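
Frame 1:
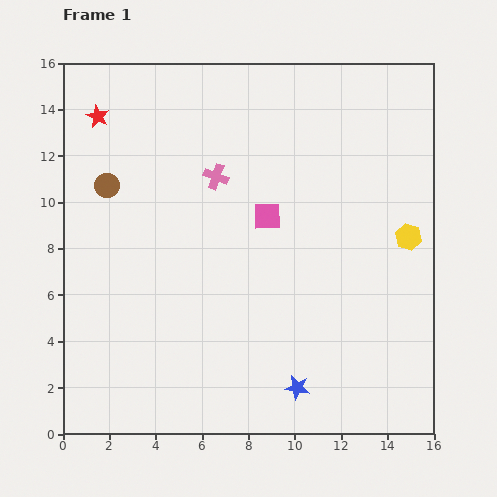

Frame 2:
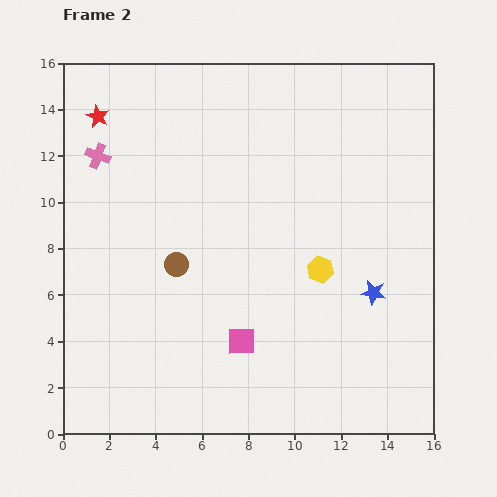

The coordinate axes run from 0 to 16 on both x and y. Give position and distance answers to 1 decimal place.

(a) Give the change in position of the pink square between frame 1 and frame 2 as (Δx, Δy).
(-1.1, -5.4)

The pink square was at (8.8, 9.4) in frame 1 and (7.7, 4.0) in frame 2.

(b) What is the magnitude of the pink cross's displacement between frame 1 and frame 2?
5.2

The pink cross moved from (6.6, 11.1) to (1.5, 12.0), a distance of √(5.1² + 0.9²) ≈ 5.2.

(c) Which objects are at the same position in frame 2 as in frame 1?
the red star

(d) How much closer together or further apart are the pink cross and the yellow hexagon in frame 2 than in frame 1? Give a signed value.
+2.1

Distance in frame 1: 8.7. Distance in frame 2: 10.8.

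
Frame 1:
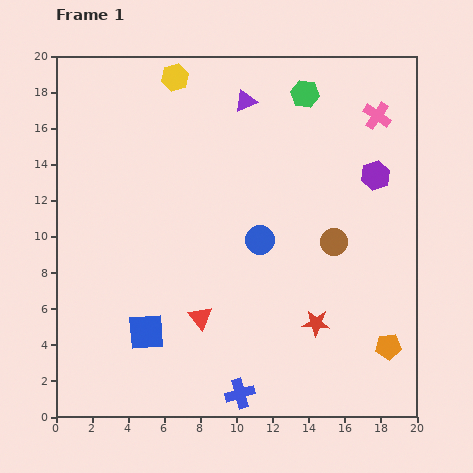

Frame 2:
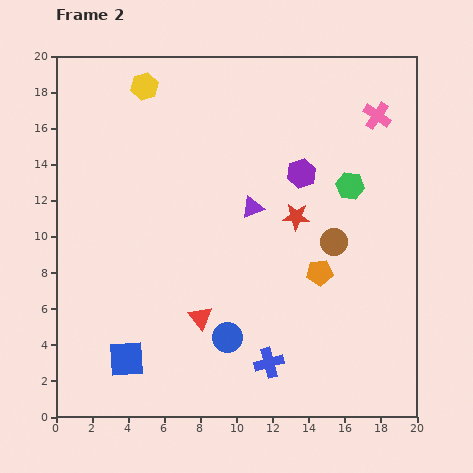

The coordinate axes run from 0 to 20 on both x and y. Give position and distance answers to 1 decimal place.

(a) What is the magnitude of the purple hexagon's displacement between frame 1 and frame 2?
4.1

The purple hexagon moved from (17.7, 13.4) to (13.6, 13.5), a distance of √(4.1² + 0.1²) ≈ 4.1.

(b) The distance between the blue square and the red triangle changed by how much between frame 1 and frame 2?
+1.6

Distance in frame 1: 3.1. Distance in frame 2: 4.7.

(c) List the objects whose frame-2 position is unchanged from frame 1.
the red triangle, the pink cross, the brown circle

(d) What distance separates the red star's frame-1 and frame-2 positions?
6.0

The red star moved from (14.4, 5.2) to (13.3, 11.1), a distance of √(1.1² + 5.9²) ≈ 6.0.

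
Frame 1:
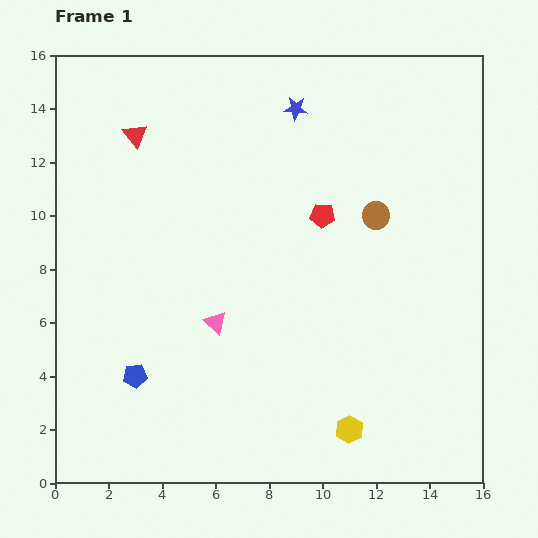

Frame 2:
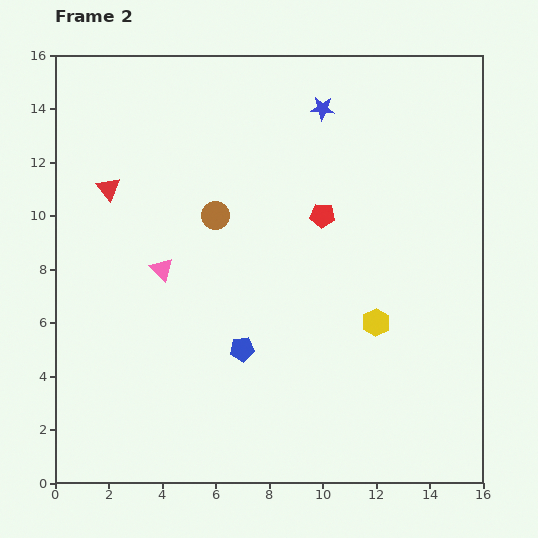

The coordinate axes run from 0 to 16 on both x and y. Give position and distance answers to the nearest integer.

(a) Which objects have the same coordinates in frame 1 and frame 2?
the red pentagon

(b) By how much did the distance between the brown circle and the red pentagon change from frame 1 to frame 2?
+2

Distance in frame 1: 2. Distance in frame 2: 4.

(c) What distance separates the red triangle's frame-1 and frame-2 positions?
2

The red triangle moved from (3, 13) to (2, 11), a distance of √(1² + 2²) ≈ 2.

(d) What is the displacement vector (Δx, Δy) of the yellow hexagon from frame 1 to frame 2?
(1, 4)

The yellow hexagon was at (11, 2) in frame 1 and (12, 6) in frame 2.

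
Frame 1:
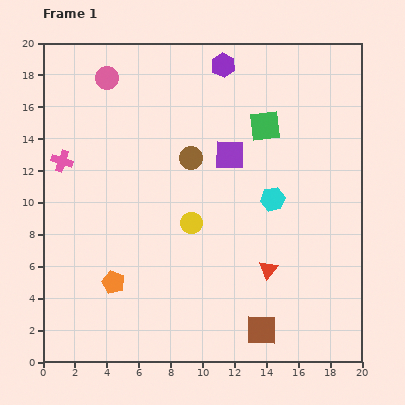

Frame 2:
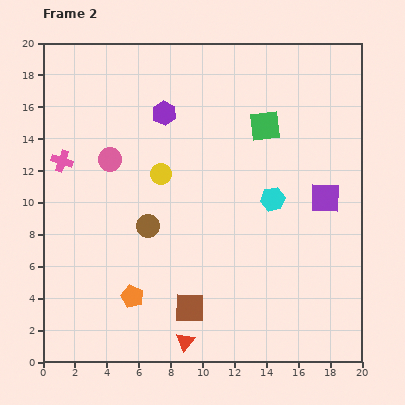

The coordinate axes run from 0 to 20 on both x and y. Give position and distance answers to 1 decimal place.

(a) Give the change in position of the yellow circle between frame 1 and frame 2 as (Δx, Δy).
(-1.9, 3.1)

The yellow circle was at (9.3, 8.7) in frame 1 and (7.4, 11.8) in frame 2.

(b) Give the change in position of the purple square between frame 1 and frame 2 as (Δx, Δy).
(6.0, -2.7)

The purple square was at (11.7, 13.0) in frame 1 and (17.7, 10.3) in frame 2.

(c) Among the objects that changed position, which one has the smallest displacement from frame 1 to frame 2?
the orange pentagon

(moved 1.5)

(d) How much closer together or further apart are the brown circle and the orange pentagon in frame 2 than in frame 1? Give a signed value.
-4.7

Distance in frame 1: 9.2. Distance in frame 2: 4.5.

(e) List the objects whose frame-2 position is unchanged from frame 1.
the pink cross, the green square, the cyan hexagon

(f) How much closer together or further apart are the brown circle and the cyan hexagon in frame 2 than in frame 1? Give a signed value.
+2.3

Distance in frame 1: 5.7. Distance in frame 2: 8.0.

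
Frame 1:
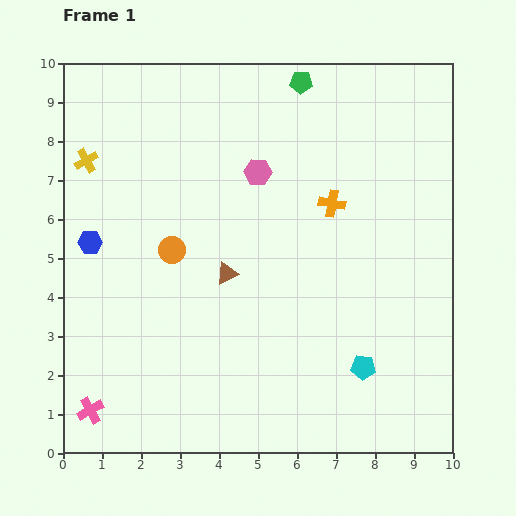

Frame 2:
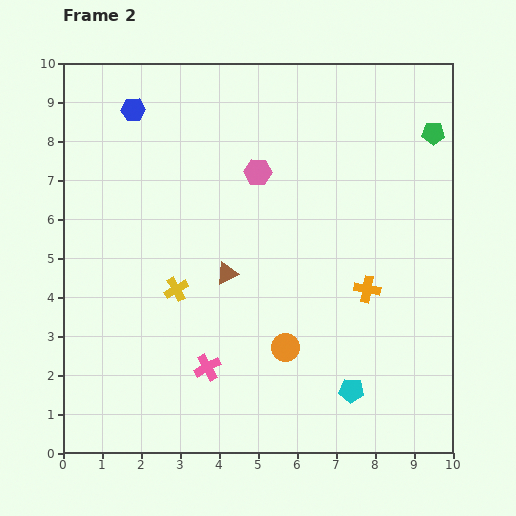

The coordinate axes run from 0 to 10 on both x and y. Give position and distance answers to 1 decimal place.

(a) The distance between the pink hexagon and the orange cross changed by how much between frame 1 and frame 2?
+2.0

Distance in frame 1: 2.1. Distance in frame 2: 4.1.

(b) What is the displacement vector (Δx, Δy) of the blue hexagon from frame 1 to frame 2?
(1.1, 3.4)

The blue hexagon was at (0.7, 5.4) in frame 1 and (1.8, 8.8) in frame 2.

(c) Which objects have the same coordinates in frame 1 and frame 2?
the pink hexagon, the brown triangle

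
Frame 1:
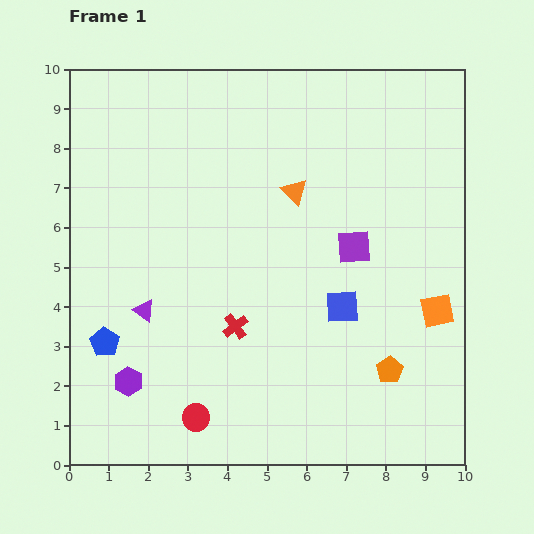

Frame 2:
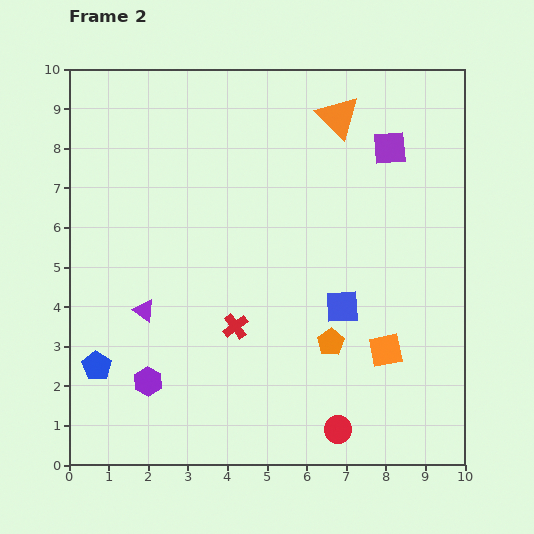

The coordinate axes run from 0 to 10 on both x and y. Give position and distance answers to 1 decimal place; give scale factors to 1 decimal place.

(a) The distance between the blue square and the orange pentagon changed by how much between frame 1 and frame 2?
-1.1

Distance in frame 1: 2.0. Distance in frame 2: 0.9.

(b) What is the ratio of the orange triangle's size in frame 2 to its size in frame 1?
1.7×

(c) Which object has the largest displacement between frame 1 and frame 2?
the red circle

(moved 3.6; next 2.7)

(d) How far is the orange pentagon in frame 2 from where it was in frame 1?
1.7

The orange pentagon moved from (8.1, 2.4) to (6.6, 3.1), a distance of √(1.5² + 0.7²) ≈ 1.7.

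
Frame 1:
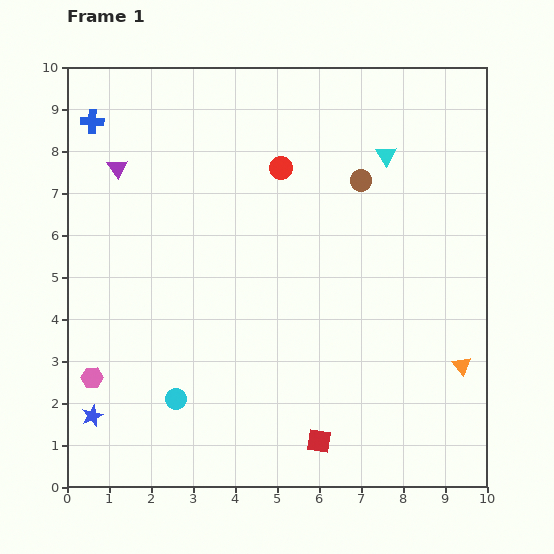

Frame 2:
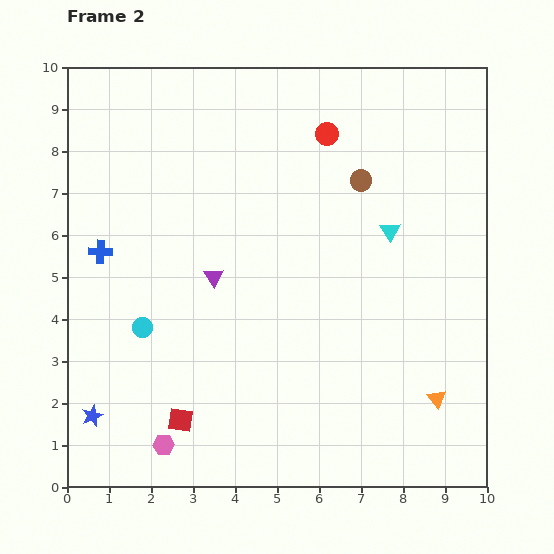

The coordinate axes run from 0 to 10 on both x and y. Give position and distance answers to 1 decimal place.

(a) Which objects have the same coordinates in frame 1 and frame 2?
the brown circle, the blue star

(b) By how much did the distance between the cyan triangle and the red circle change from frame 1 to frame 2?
+0.2

Distance in frame 1: 2.5. Distance in frame 2: 2.7.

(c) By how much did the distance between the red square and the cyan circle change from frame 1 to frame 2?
-1.1

Distance in frame 1: 3.5. Distance in frame 2: 2.4.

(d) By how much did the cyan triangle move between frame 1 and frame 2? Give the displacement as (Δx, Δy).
(0.1, -1.8)

The cyan triangle was at (7.6, 7.9) in frame 1 and (7.7, 6.1) in frame 2.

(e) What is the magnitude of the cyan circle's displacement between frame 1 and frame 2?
1.9

The cyan circle moved from (2.6, 2.1) to (1.8, 3.8), a distance of √(0.8² + 1.7²) ≈ 1.9.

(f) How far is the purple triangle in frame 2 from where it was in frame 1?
3.5

The purple triangle moved from (1.2, 7.6) to (3.5, 5.0), a distance of √(2.3² + 2.6²) ≈ 3.5.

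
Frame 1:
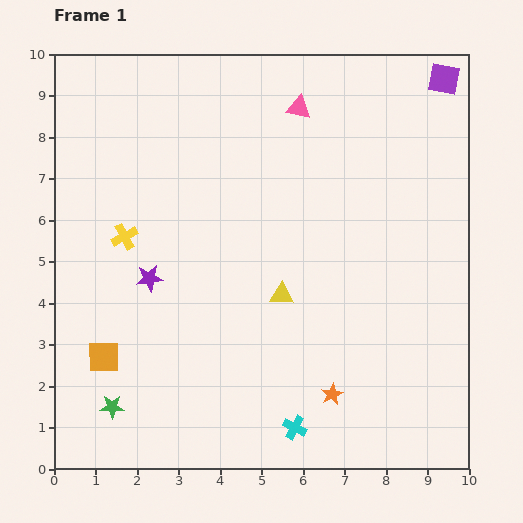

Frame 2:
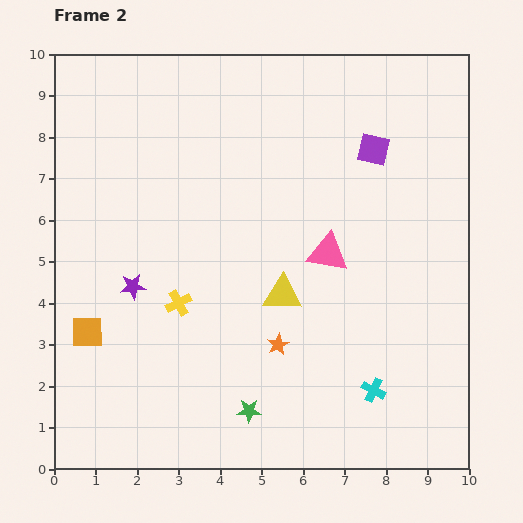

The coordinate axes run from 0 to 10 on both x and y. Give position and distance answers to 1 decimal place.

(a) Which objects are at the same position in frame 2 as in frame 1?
the yellow triangle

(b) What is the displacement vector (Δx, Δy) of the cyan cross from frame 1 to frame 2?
(1.9, 0.9)

The cyan cross was at (5.8, 1.0) in frame 1 and (7.7, 1.9) in frame 2.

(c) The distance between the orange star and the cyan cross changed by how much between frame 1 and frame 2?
+1.3

Distance in frame 1: 1.2. Distance in frame 2: 2.5.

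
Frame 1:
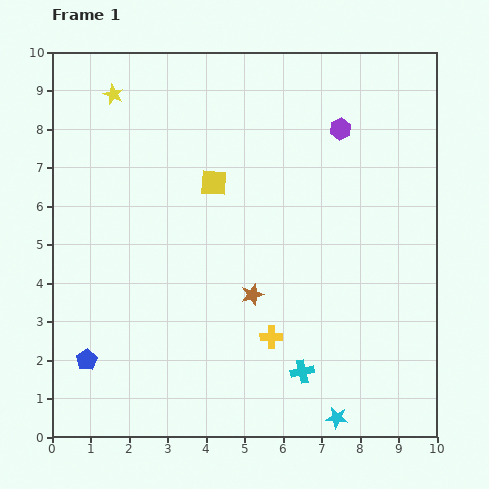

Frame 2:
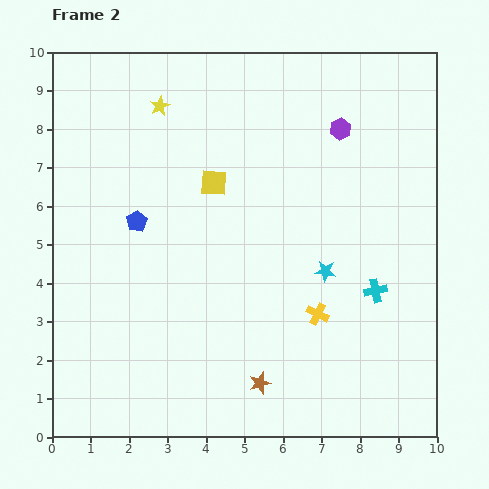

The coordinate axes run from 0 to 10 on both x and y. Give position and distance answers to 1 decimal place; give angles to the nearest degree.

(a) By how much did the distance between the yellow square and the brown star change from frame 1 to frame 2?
+2.2

Distance in frame 1: 3.1. Distance in frame 2: 5.3.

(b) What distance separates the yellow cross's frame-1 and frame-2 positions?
1.3

The yellow cross moved from (5.7, 2.6) to (6.9, 3.2), a distance of √(1.2² + 0.6²) ≈ 1.3.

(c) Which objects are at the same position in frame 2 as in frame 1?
the yellow square, the purple hexagon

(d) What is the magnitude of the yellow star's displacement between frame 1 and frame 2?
1.2

The yellow star moved from (1.6, 8.9) to (2.8, 8.6), a distance of √(1.2² + 0.3²) ≈ 1.2.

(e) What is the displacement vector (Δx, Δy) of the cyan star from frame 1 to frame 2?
(-0.3, 3.8)

The cyan star was at (7.4, 0.5) in frame 1 and (7.1, 4.3) in frame 2.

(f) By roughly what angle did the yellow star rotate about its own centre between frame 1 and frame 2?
19° clockwise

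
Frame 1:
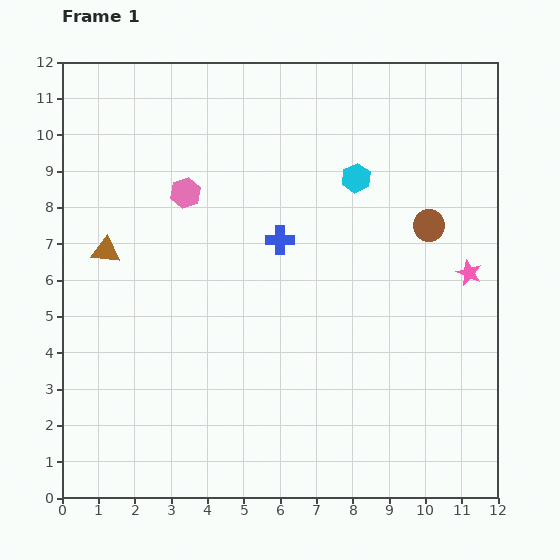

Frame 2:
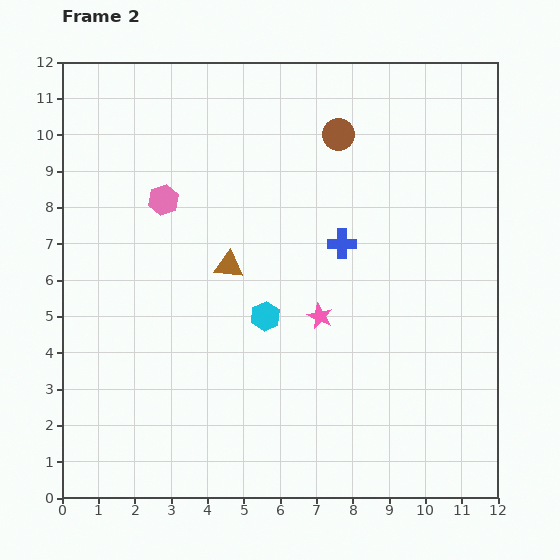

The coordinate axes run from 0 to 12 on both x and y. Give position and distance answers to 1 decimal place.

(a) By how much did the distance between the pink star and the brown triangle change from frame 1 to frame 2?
-7.1

Distance in frame 1: 10.0. Distance in frame 2: 2.9.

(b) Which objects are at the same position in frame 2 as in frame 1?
none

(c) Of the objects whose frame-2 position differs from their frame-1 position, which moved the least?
the pink hexagon

(moved 0.6)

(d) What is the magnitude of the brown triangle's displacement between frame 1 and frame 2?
3.4

The brown triangle moved from (1.2, 6.8) to (4.6, 6.4), a distance of √(3.4² + 0.4²) ≈ 3.4.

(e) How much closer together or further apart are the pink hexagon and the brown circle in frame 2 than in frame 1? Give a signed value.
-1.7

Distance in frame 1: 6.8. Distance in frame 2: 5.1.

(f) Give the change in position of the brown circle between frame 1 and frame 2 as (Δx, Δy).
(-2.5, 2.5)

The brown circle was at (10.1, 7.5) in frame 1 and (7.6, 10.0) in frame 2.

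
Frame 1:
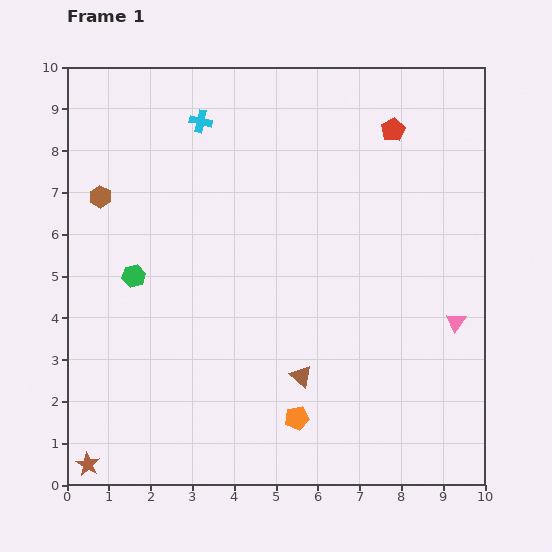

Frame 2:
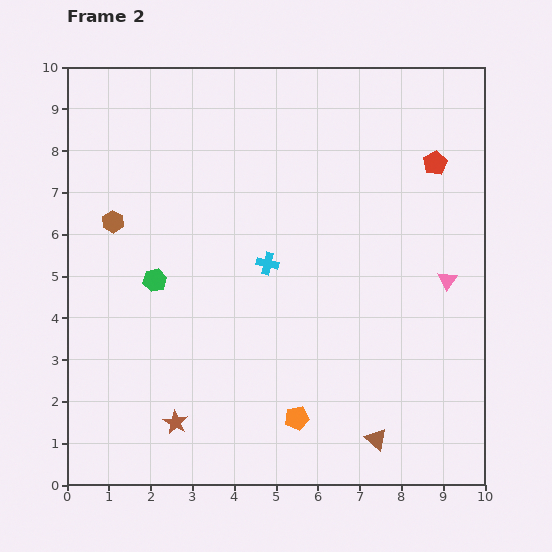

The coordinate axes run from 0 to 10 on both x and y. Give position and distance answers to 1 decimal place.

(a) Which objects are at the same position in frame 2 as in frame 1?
the orange pentagon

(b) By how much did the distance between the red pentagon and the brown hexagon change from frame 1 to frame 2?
+0.6

Distance in frame 1: 7.2. Distance in frame 2: 7.8.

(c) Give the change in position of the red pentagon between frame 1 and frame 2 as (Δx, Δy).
(1.0, -0.8)

The red pentagon was at (7.8, 8.5) in frame 1 and (8.8, 7.7) in frame 2.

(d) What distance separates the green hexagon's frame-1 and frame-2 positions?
0.5

The green hexagon moved from (1.6, 5.0) to (2.1, 4.9), a distance of √(0.5² + 0.1²) ≈ 0.5.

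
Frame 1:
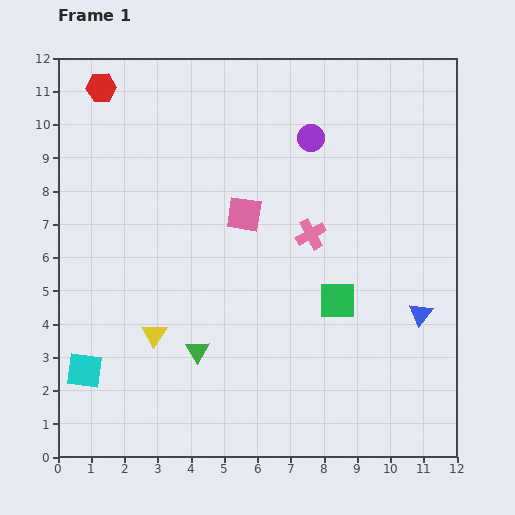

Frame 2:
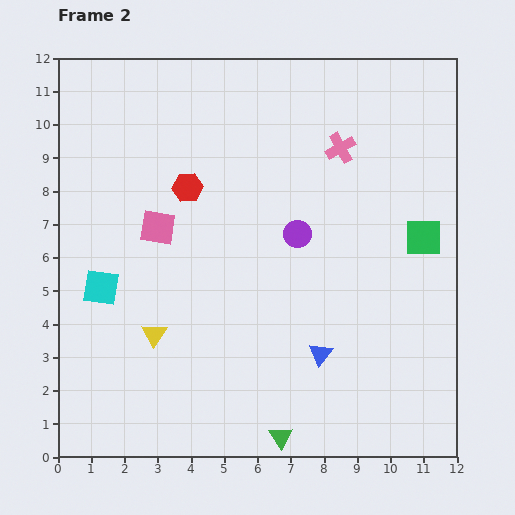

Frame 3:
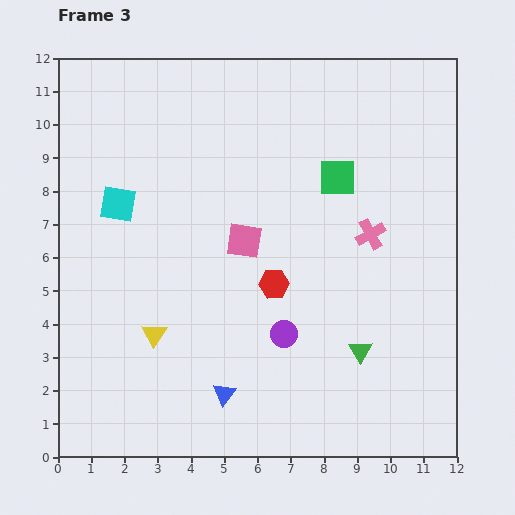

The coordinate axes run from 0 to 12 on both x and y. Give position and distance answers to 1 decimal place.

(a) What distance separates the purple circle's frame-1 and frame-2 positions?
2.9

The purple circle moved from (7.6, 9.6) to (7.2, 6.7), a distance of √(0.4² + 2.9²) ≈ 2.9.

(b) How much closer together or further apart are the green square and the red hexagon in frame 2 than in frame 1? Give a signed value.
-2.3

Distance in frame 1: 9.6. Distance in frame 2: 7.3.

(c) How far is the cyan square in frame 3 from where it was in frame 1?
5.1

The cyan square moved from (0.8, 2.6) to (1.8, 7.6), a distance of √(1.0² + 5.0²) ≈ 5.1.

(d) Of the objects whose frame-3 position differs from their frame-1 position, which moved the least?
the pink square

(moved 0.8)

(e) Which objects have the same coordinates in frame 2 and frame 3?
the yellow triangle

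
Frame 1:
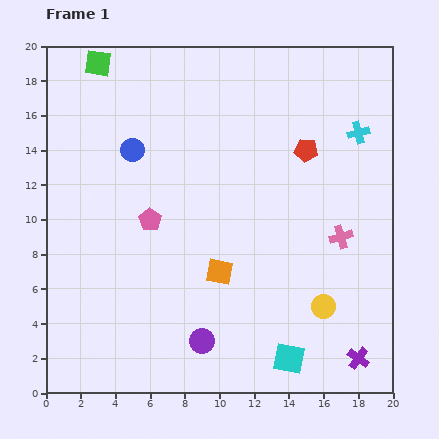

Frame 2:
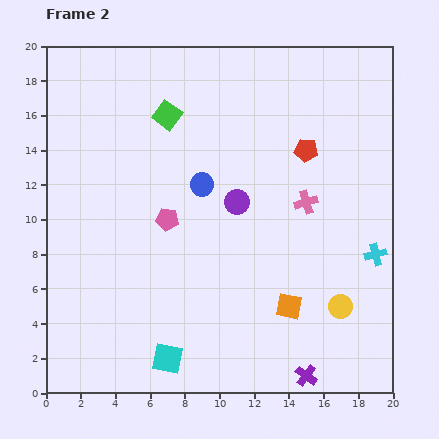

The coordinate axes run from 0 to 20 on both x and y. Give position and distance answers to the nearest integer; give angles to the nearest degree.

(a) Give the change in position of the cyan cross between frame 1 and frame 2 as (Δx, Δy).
(1, -7)

The cyan cross was at (18, 15) in frame 1 and (19, 8) in frame 2.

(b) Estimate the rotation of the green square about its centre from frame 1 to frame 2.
28° clockwise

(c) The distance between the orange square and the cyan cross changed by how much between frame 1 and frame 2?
-5

Distance in frame 1: 11. Distance in frame 2: 6.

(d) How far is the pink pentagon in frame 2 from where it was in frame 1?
1

The pink pentagon moved from (6, 10) to (7, 10), a distance of √(1² + 0²) ≈ 1.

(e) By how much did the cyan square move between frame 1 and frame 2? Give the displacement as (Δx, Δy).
(-7, 0)

The cyan square was at (14, 2) in frame 1 and (7, 2) in frame 2.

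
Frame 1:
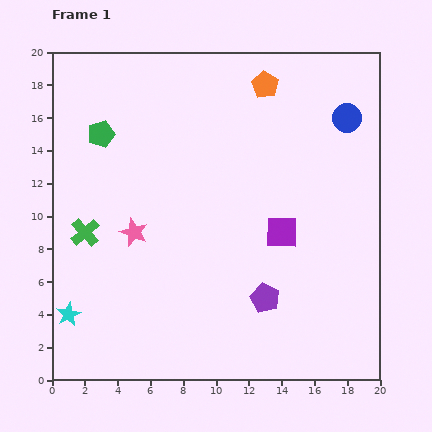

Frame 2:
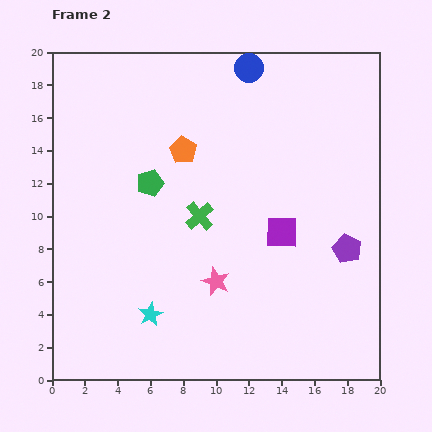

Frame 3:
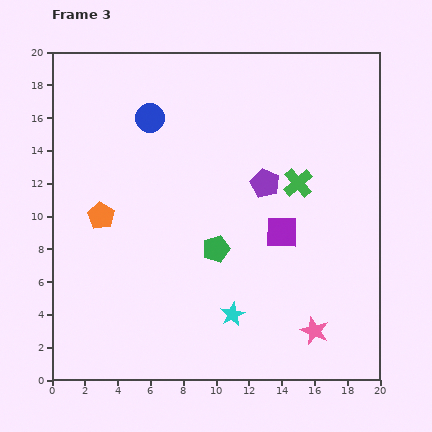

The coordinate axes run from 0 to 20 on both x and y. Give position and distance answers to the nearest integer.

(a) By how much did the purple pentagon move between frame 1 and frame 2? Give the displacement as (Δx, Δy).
(5, 3)

The purple pentagon was at (13, 5) in frame 1 and (18, 8) in frame 2.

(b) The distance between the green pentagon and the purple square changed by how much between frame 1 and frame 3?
-9

Distance in frame 1: 13. Distance in frame 3: 4.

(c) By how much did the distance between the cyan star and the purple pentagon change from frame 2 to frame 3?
-5

Distance in frame 2: 13. Distance in frame 3: 8.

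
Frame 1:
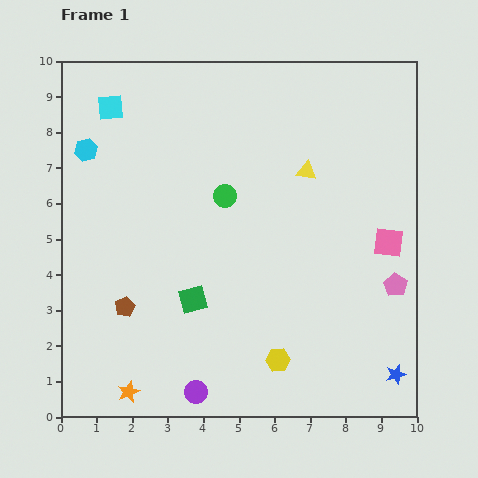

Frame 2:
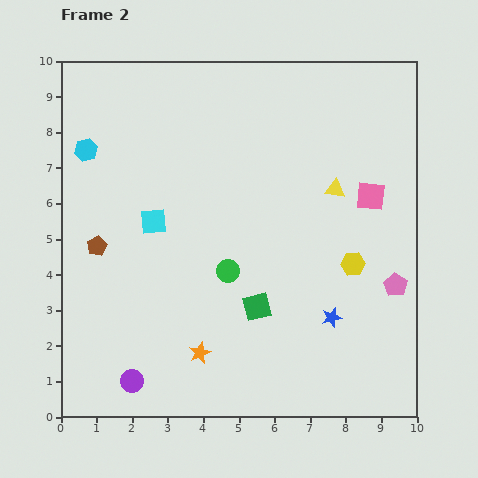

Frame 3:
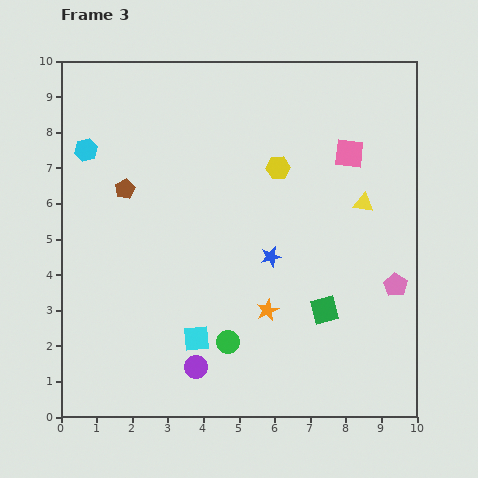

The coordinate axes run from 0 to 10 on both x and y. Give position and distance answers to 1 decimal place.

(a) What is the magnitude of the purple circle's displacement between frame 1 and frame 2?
1.8

The purple circle moved from (3.8, 0.7) to (2.0, 1.0), a distance of √(1.8² + 0.3²) ≈ 1.8.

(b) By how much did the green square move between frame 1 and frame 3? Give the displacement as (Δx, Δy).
(3.7, -0.3)

The green square was at (3.7, 3.3) in frame 1 and (7.4, 3.0) in frame 3.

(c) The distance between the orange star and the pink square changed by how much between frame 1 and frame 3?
-3.4

Distance in frame 1: 8.4. Distance in frame 3: 5.0.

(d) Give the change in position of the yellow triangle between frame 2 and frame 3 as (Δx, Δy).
(0.8, -0.4)

The yellow triangle was at (7.7, 6.4) in frame 2 and (8.5, 6.0) in frame 3.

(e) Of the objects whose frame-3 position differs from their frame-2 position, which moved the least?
the yellow triangle

(moved 0.9)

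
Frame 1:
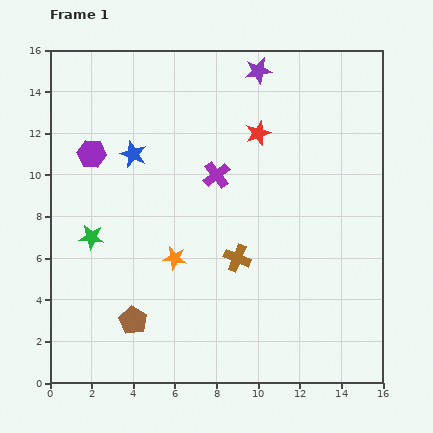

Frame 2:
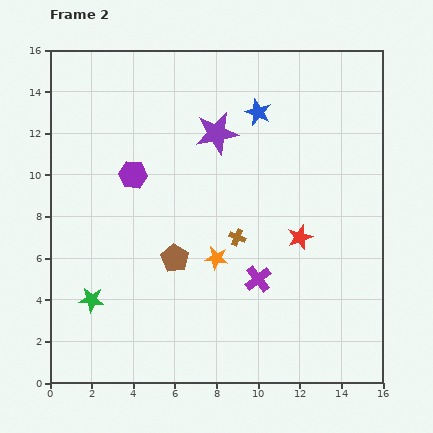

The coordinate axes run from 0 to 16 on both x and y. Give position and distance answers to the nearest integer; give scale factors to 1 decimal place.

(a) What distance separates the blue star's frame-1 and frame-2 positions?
6

The blue star moved from (4, 11) to (10, 13), a distance of √(6² + 2²) ≈ 6.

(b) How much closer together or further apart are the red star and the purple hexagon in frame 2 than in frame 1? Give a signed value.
+1

Distance in frame 1: 8. Distance in frame 2: 9.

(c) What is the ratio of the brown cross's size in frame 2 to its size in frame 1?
0.6×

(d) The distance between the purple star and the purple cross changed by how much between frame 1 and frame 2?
+2

Distance in frame 1: 5. Distance in frame 2: 7.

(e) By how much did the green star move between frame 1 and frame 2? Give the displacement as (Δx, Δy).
(0, -3)

The green star was at (2, 7) in frame 1 and (2, 4) in frame 2.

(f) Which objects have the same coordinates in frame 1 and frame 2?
none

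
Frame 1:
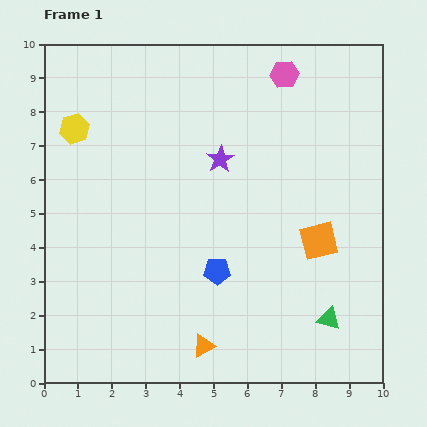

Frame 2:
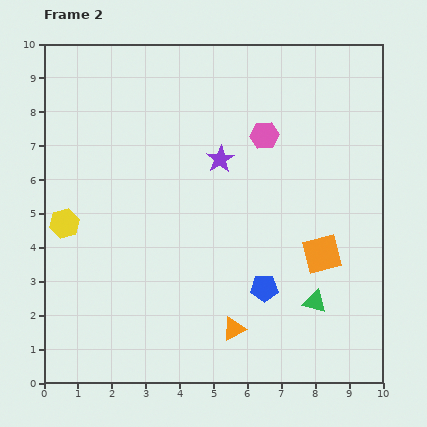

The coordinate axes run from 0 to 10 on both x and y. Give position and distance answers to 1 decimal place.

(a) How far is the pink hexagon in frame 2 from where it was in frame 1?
1.9

The pink hexagon moved from (7.1, 9.1) to (6.5, 7.3), a distance of √(0.6² + 1.8²) ≈ 1.9.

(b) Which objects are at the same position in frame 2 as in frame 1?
the purple star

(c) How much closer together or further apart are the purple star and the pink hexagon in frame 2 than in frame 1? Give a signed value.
-1.6

Distance in frame 1: 3.1. Distance in frame 2: 1.5.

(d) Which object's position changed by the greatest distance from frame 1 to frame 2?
the yellow hexagon

(moved 2.8; next 1.9)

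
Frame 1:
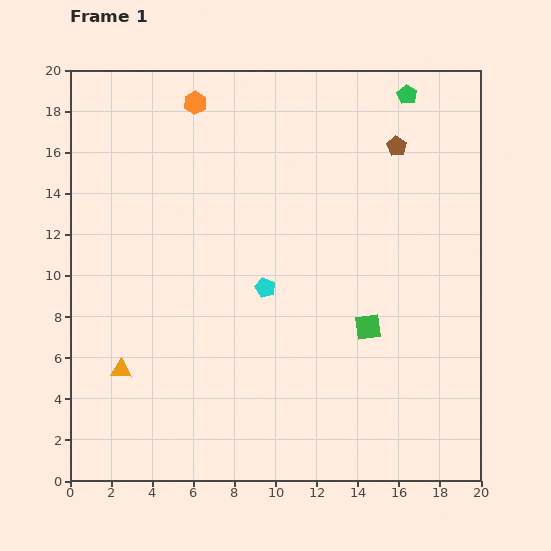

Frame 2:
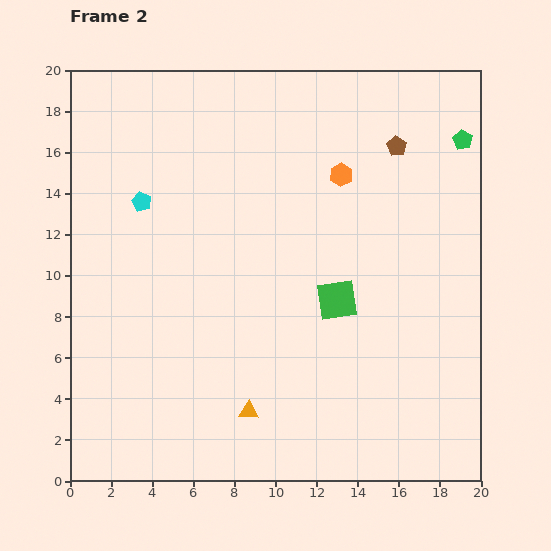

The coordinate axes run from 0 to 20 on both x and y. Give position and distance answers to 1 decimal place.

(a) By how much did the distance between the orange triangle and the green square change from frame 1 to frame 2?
-5.3

Distance in frame 1: 12.2. Distance in frame 2: 6.9.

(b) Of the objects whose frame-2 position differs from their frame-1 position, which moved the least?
the green square

(moved 2.0)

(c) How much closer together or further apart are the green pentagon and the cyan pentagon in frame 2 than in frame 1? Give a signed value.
+4.2

Distance in frame 1: 11.7. Distance in frame 2: 15.9.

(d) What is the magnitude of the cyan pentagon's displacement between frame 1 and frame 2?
7.3

The cyan pentagon moved from (9.5, 9.4) to (3.5, 13.6), a distance of √(6.0² + 4.2²) ≈ 7.3.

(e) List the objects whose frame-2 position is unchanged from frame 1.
the brown pentagon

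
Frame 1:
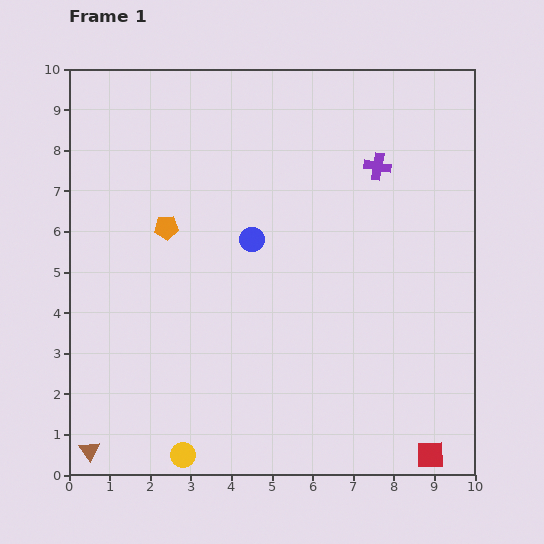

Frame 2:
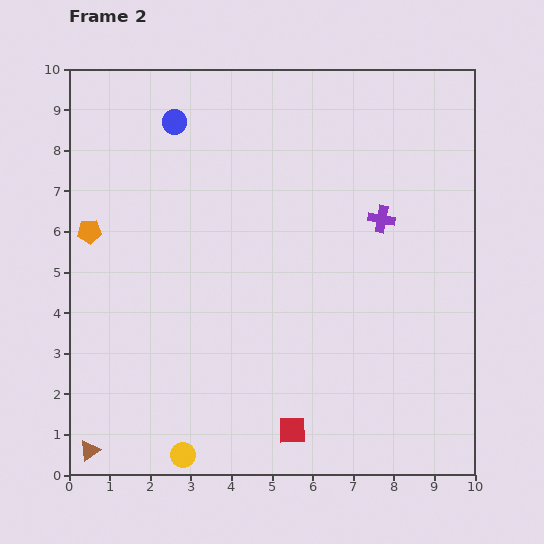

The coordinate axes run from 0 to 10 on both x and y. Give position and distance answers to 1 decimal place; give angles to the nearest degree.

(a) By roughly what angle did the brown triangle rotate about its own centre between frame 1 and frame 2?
28° clockwise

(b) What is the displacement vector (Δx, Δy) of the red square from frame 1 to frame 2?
(-3.4, 0.6)

The red square was at (8.9, 0.5) in frame 1 and (5.5, 1.1) in frame 2.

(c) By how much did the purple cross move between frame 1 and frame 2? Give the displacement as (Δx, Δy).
(0.1, -1.3)

The purple cross was at (7.6, 7.6) in frame 1 and (7.7, 6.3) in frame 2.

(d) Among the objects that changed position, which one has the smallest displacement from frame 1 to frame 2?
the purple cross

(moved 1.3)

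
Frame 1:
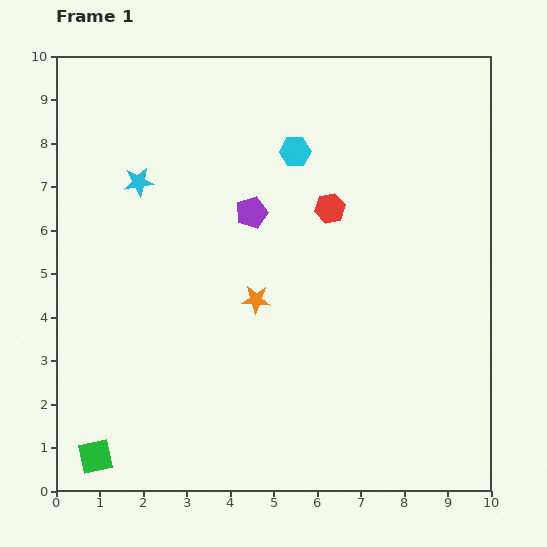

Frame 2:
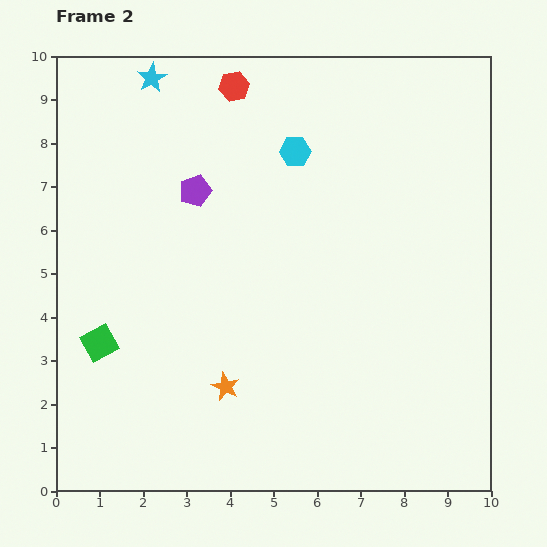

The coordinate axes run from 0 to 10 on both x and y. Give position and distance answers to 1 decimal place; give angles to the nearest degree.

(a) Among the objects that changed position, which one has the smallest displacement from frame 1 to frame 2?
the purple pentagon

(moved 1.4)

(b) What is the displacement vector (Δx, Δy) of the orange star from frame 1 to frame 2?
(-0.7, -2.0)

The orange star was at (4.6, 4.4) in frame 1 and (3.9, 2.4) in frame 2.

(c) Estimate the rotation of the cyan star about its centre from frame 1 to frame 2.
22° counter-clockwise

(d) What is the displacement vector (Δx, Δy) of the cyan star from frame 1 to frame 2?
(0.3, 2.4)

The cyan star was at (1.9, 7.1) in frame 1 and (2.2, 9.5) in frame 2.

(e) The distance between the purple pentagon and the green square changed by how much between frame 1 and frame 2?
-2.6

Distance in frame 1: 6.7. Distance in frame 2: 4.1.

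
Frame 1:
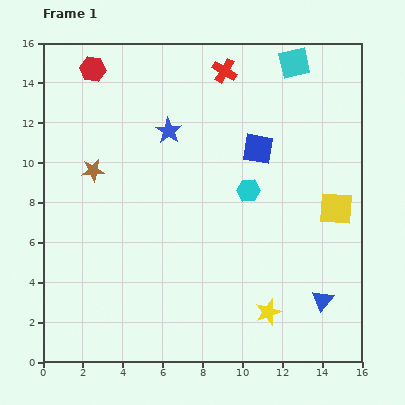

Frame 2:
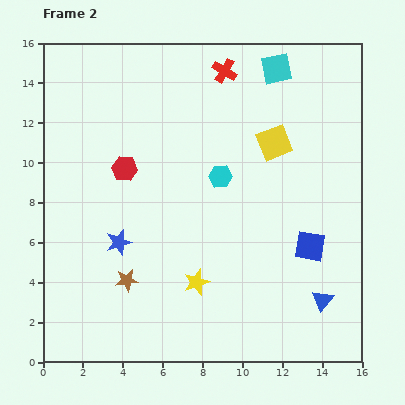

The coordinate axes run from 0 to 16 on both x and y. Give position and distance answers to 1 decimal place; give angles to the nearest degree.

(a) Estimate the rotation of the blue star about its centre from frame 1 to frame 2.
22° clockwise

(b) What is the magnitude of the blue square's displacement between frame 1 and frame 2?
5.5

The blue square moved from (10.8, 10.7) to (13.4, 5.8), a distance of √(2.6² + 4.9²) ≈ 5.5.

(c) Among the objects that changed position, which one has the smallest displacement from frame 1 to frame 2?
the cyan square

(moved 0.9)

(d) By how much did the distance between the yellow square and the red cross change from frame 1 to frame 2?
-4.5

Distance in frame 1: 8.9. Distance in frame 2: 4.4.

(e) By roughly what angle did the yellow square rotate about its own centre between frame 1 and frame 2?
26° counter-clockwise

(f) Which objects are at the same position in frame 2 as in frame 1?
the blue triangle, the red cross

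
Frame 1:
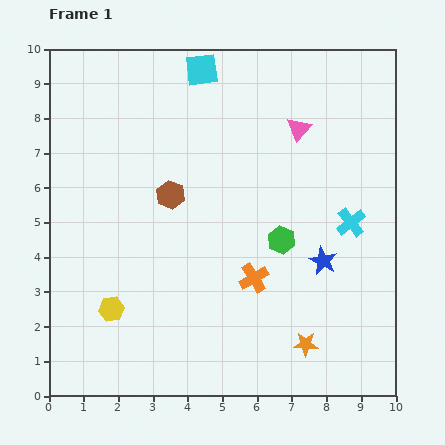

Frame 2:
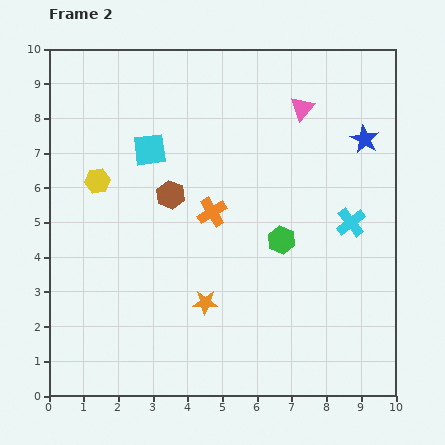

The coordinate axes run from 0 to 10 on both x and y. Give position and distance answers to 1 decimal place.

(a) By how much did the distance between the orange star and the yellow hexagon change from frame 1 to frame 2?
-1.0

Distance in frame 1: 5.7. Distance in frame 2: 4.7.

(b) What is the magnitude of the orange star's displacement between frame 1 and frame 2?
3.1

The orange star moved from (7.4, 1.5) to (4.5, 2.7), a distance of √(2.9² + 1.2²) ≈ 3.1.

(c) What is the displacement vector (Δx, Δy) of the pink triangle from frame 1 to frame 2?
(0.1, 0.6)

The pink triangle was at (7.2, 7.7) in frame 1 and (7.3, 8.3) in frame 2.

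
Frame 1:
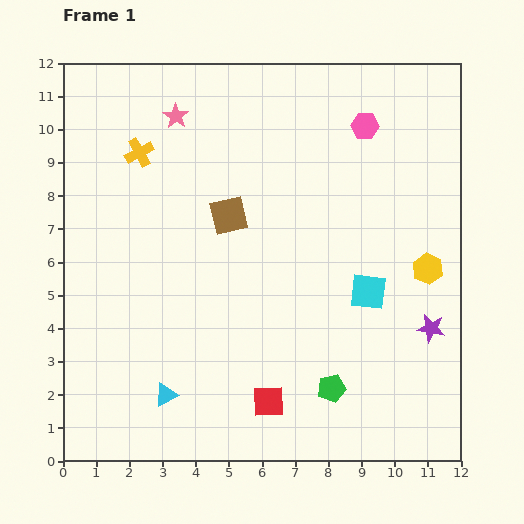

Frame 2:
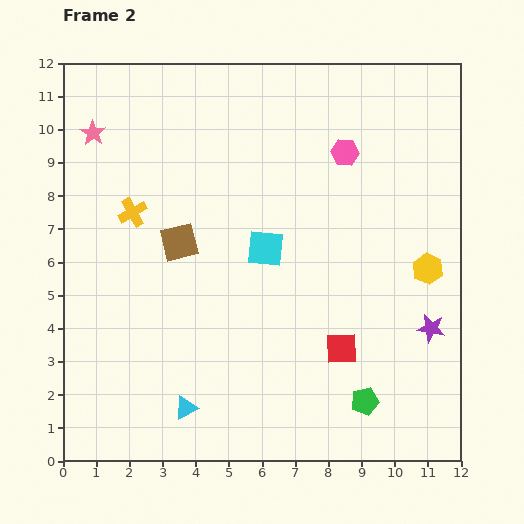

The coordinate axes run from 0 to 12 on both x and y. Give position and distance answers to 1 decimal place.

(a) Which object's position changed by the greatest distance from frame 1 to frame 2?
the cyan square

(moved 3.4; next 2.7)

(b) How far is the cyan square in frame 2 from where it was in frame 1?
3.4

The cyan square moved from (9.2, 5.1) to (6.1, 6.4), a distance of √(3.1² + 1.3²) ≈ 3.4.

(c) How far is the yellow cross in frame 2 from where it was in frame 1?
1.8

The yellow cross moved from (2.3, 9.3) to (2.1, 7.5), a distance of √(0.2² + 1.8²) ≈ 1.8.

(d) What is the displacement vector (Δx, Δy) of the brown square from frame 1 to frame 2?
(-1.5, -0.8)

The brown square was at (5.0, 7.4) in frame 1 and (3.5, 6.6) in frame 2.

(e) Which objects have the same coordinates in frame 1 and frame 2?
the yellow hexagon, the purple star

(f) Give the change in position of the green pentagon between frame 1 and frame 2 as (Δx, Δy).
(1.0, -0.4)

The green pentagon was at (8.1, 2.2) in frame 1 and (9.1, 1.8) in frame 2.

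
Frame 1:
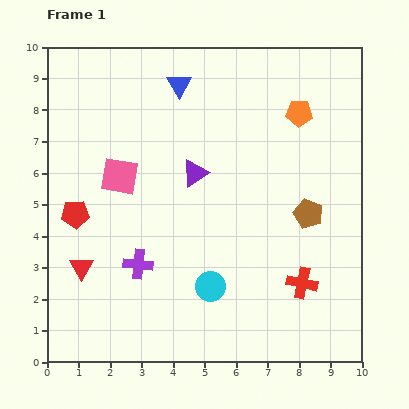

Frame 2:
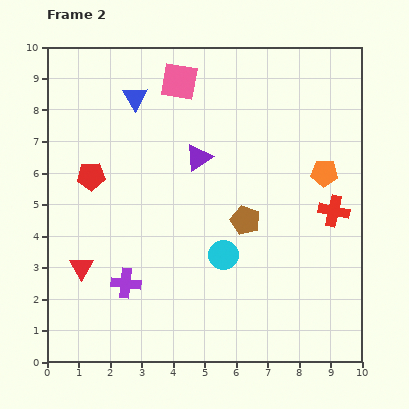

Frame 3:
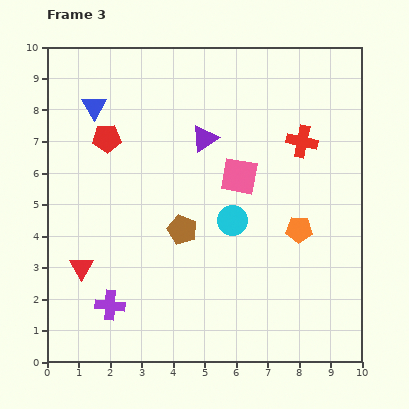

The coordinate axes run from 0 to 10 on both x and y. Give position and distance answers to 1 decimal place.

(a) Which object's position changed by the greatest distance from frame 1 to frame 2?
the pink square

(moved 3.6; next 2.5)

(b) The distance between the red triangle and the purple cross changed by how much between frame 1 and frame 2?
-0.3

Distance in frame 1: 1.8. Distance in frame 2: 1.5.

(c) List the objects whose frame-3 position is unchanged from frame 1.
the red triangle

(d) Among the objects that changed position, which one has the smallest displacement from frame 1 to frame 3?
the purple triangle

(moved 1.1)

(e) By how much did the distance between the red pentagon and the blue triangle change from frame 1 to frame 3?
-4.2

Distance in frame 1: 5.3. Distance in frame 3: 1.1.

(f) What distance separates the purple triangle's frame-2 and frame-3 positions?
0.6

The purple triangle moved from (4.8, 6.5) to (5.0, 7.1), a distance of √(0.2² + 0.6²) ≈ 0.6.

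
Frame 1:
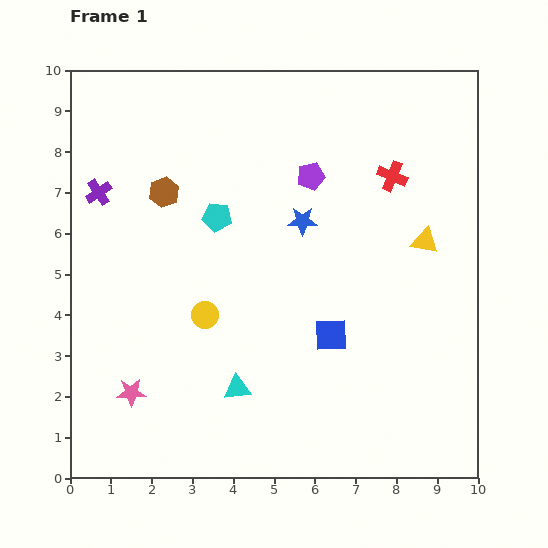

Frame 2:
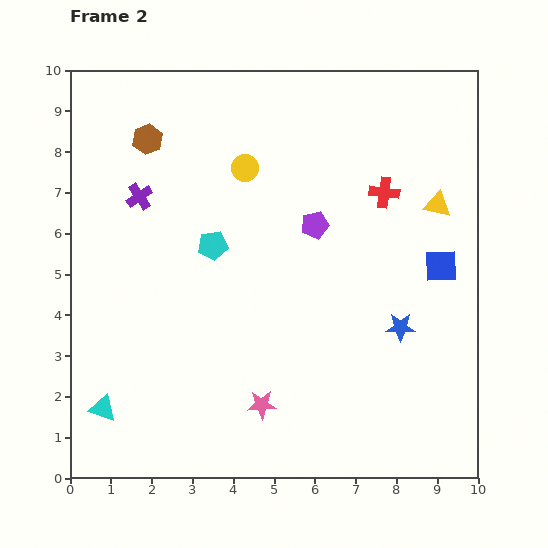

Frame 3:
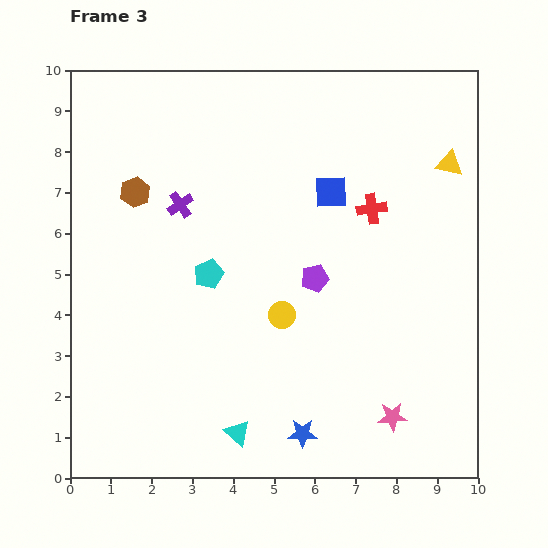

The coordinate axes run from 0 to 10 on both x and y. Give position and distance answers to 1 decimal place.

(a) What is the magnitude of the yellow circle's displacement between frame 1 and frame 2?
3.7

The yellow circle moved from (3.3, 4.0) to (4.3, 7.6), a distance of √(1.0² + 3.6²) ≈ 3.7.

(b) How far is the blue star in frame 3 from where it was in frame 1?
5.2

The blue star moved from (5.7, 6.3) to (5.7, 1.1), a distance of √(0.0² + 5.2²) ≈ 5.2.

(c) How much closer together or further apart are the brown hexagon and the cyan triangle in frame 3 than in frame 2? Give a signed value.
-0.3

Distance in frame 2: 6.7. Distance in frame 3: 6.4.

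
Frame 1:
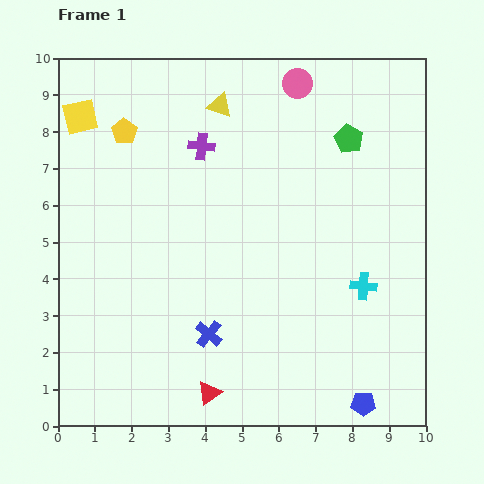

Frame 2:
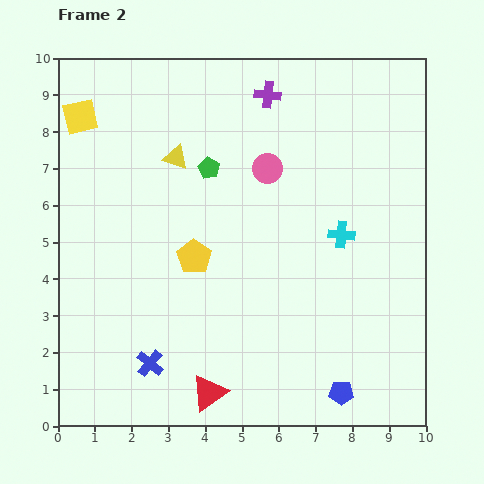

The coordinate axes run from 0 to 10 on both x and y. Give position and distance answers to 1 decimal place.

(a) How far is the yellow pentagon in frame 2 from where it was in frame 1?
3.9

The yellow pentagon moved from (1.8, 8.0) to (3.7, 4.6), a distance of √(1.9² + 3.4²) ≈ 3.9.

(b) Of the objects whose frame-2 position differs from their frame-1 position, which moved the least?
the blue pentagon

(moved 0.7)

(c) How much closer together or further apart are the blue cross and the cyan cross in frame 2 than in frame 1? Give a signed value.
+1.9

Distance in frame 1: 4.4. Distance in frame 2: 6.3.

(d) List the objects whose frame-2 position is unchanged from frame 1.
the red triangle, the yellow square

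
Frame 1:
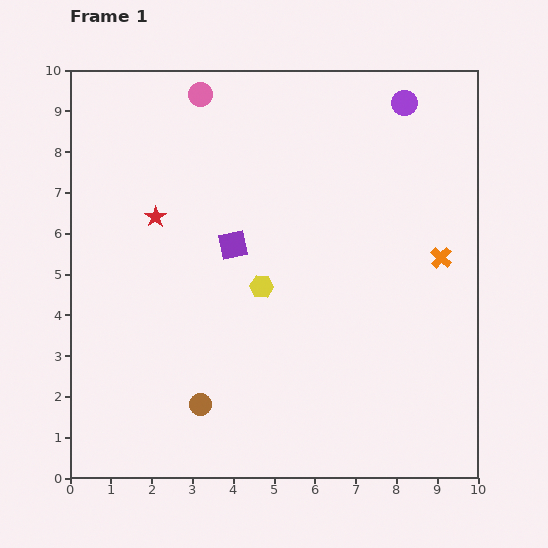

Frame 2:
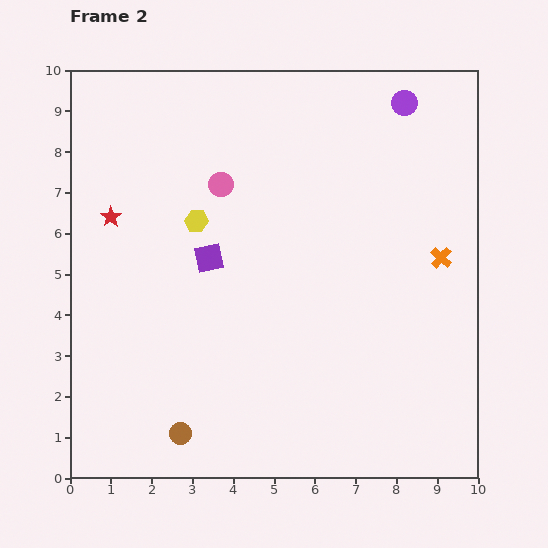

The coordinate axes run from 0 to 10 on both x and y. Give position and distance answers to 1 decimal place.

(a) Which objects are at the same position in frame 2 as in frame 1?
the purple circle, the orange cross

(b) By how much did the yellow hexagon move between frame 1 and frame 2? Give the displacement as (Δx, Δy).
(-1.6, 1.6)

The yellow hexagon was at (4.7, 4.7) in frame 1 and (3.1, 6.3) in frame 2.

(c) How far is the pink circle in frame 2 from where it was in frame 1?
2.3

The pink circle moved from (3.2, 9.4) to (3.7, 7.2), a distance of √(0.5² + 2.2²) ≈ 2.3.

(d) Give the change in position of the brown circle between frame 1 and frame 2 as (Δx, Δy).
(-0.5, -0.7)

The brown circle was at (3.2, 1.8) in frame 1 and (2.7, 1.1) in frame 2.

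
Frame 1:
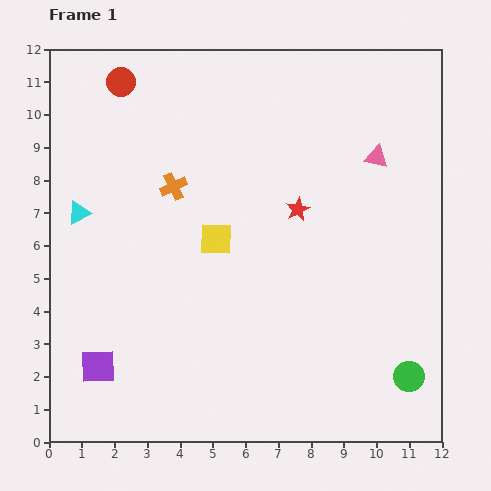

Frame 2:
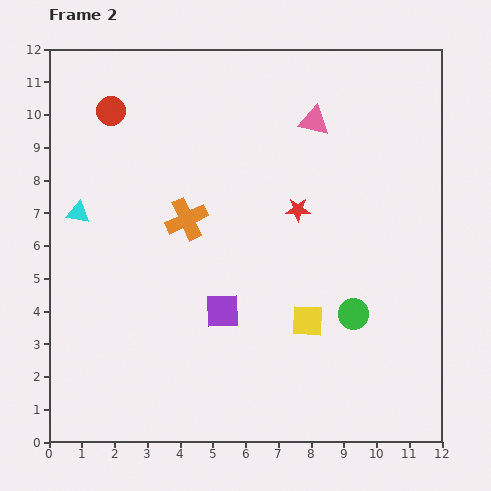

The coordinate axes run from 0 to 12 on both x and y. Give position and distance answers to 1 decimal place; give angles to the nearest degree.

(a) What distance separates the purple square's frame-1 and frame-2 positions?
4.2

The purple square moved from (1.5, 2.3) to (5.3, 4.0), a distance of √(3.8² + 1.7²) ≈ 4.2.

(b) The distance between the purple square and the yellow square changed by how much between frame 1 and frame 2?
-2.7

Distance in frame 1: 5.3. Distance in frame 2: 2.6.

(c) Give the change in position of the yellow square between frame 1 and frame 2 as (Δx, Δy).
(2.8, -2.5)

The yellow square was at (5.1, 6.2) in frame 1 and (7.9, 3.7) in frame 2.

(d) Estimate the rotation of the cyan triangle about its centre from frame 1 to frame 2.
37° clockwise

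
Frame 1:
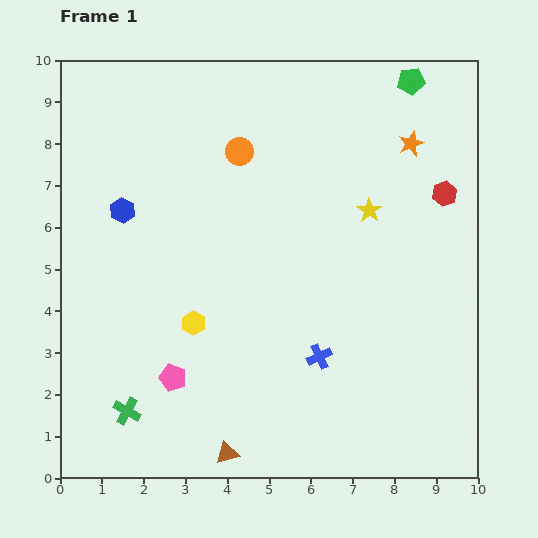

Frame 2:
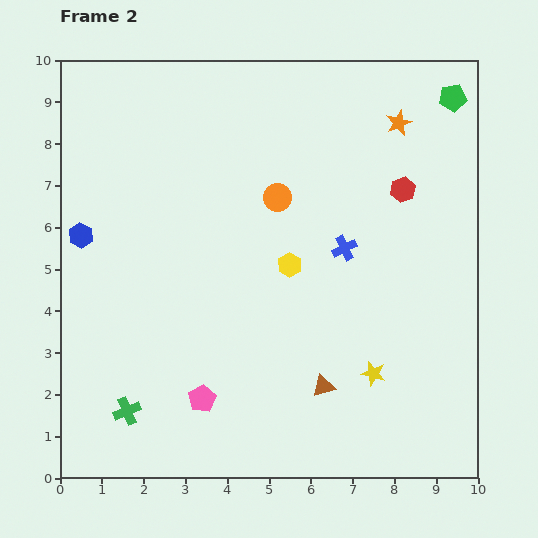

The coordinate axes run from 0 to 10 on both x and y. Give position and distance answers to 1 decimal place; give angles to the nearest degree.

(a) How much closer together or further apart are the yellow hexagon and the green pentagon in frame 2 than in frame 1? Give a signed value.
-2.2

Distance in frame 1: 7.8. Distance in frame 2: 5.6.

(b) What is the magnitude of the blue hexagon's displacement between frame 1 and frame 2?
1.2

The blue hexagon moved from (1.5, 6.4) to (0.5, 5.8), a distance of √(1.0² + 0.6²) ≈ 1.2.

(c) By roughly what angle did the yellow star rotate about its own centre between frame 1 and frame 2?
21° counter-clockwise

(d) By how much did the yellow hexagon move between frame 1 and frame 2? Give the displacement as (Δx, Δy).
(2.3, 1.4)

The yellow hexagon was at (3.2, 3.7) in frame 1 and (5.5, 5.1) in frame 2.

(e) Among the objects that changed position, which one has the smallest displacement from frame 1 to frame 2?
the orange star

(moved 0.6)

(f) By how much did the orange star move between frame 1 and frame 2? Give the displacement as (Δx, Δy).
(-0.3, 0.5)

The orange star was at (8.4, 8.0) in frame 1 and (8.1, 8.5) in frame 2.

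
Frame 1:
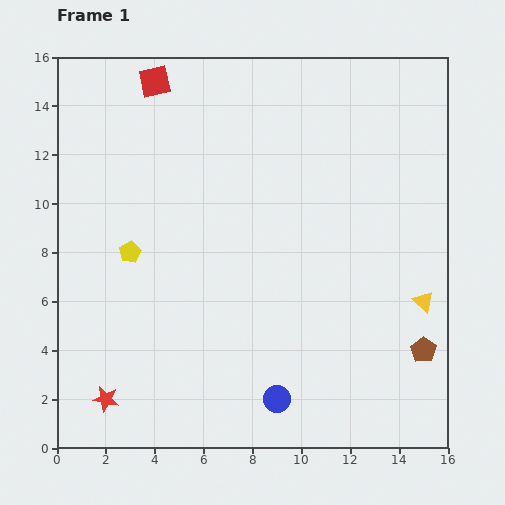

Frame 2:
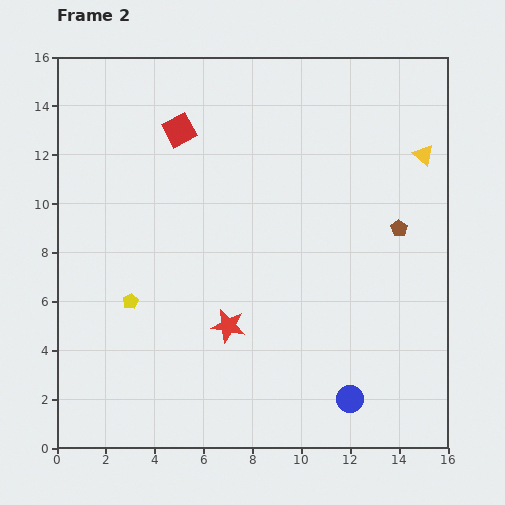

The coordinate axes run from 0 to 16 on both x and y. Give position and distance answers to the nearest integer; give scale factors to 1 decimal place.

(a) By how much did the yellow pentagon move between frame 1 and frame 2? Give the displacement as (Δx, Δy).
(0, -2)

The yellow pentagon was at (3, 8) in frame 1 and (3, 6) in frame 2.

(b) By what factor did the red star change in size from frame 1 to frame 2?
1.3×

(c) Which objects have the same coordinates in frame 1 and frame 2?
none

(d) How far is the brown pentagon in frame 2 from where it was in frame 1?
5

The brown pentagon moved from (15, 4) to (14, 9), a distance of √(1² + 5²) ≈ 5.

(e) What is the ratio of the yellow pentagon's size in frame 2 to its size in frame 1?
0.7×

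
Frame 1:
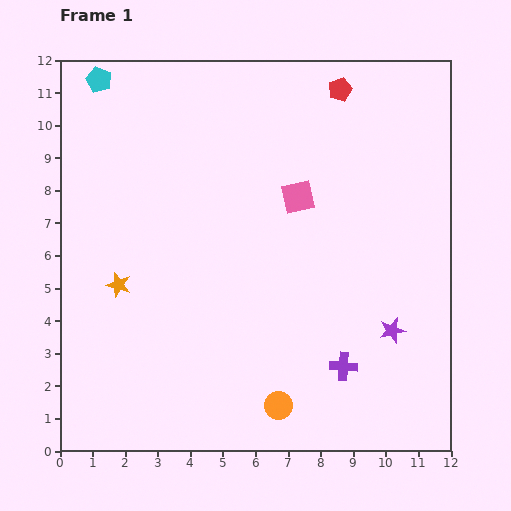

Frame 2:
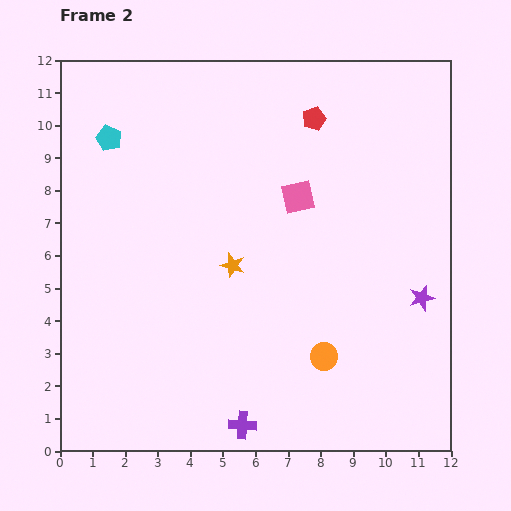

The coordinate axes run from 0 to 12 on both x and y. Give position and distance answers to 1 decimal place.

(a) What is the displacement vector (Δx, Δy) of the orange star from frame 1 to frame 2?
(3.5, 0.6)

The orange star was at (1.8, 5.1) in frame 1 and (5.3, 5.7) in frame 2.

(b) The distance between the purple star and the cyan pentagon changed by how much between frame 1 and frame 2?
-1.0

Distance in frame 1: 11.8. Distance in frame 2: 10.8.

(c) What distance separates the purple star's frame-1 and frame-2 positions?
1.3

The purple star moved from (10.2, 3.7) to (11.1, 4.7), a distance of √(0.9² + 1.0²) ≈ 1.3.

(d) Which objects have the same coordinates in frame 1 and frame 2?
the pink square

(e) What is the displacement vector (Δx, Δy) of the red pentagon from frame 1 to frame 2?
(-0.8, -0.9)

The red pentagon was at (8.6, 11.1) in frame 1 and (7.8, 10.2) in frame 2.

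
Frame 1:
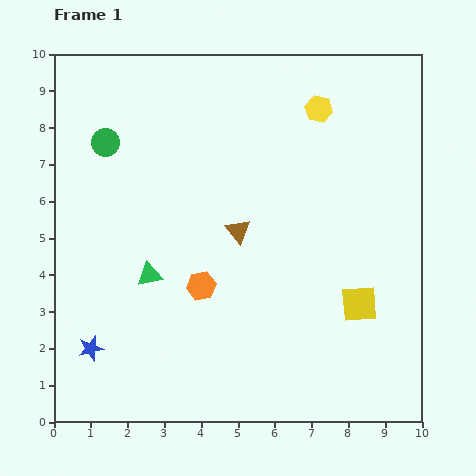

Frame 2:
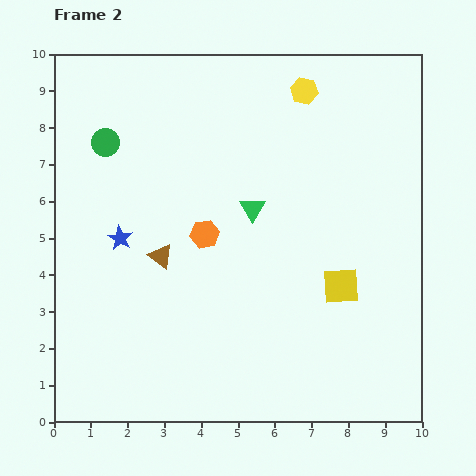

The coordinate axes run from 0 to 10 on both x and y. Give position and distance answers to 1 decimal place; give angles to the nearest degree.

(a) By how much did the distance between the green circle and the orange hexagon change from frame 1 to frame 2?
-1.0

Distance in frame 1: 4.7. Distance in frame 2: 3.7.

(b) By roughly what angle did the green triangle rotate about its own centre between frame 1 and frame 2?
49° counter-clockwise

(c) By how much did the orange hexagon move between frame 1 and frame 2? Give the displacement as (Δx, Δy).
(0.1, 1.4)

The orange hexagon was at (4.0, 3.7) in frame 1 and (4.1, 5.1) in frame 2.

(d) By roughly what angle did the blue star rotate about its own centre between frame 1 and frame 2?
27° counter-clockwise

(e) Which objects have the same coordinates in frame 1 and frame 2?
the green circle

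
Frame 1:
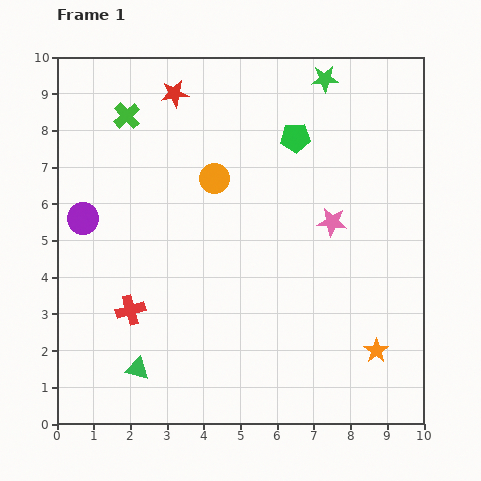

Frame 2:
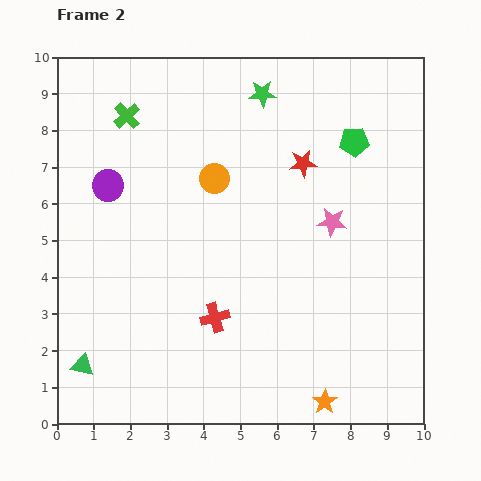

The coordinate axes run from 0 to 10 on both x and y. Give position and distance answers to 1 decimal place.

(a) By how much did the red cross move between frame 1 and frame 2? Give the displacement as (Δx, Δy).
(2.3, -0.2)

The red cross was at (2.0, 3.1) in frame 1 and (4.3, 2.9) in frame 2.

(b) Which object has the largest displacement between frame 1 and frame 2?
the red star

(moved 4.0; next 2.3)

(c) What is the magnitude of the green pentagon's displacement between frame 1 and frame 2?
1.6

The green pentagon moved from (6.5, 7.8) to (8.1, 7.7), a distance of √(1.6² + 0.1²) ≈ 1.6.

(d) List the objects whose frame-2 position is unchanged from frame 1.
the green cross, the orange circle, the pink star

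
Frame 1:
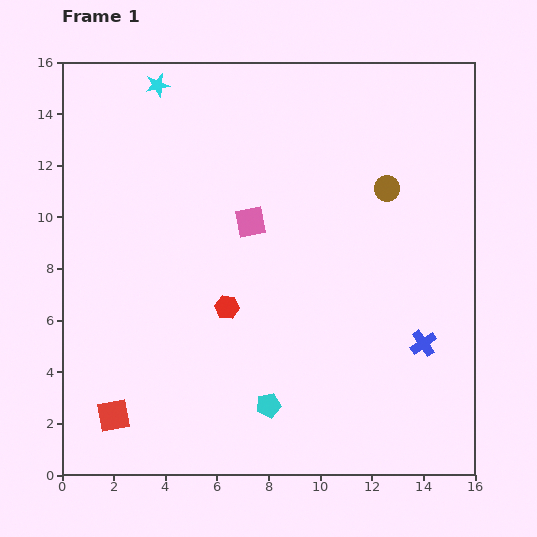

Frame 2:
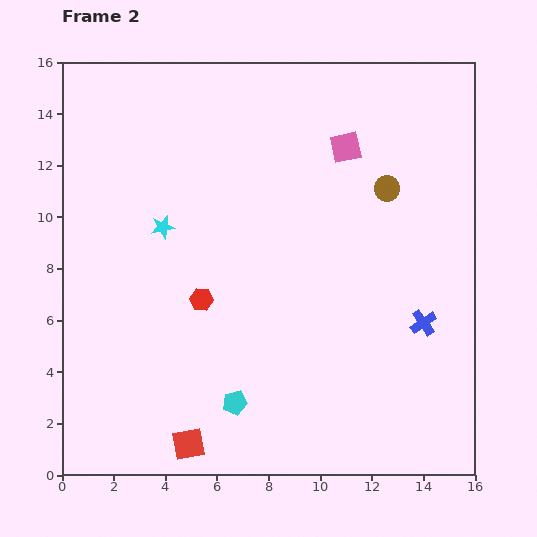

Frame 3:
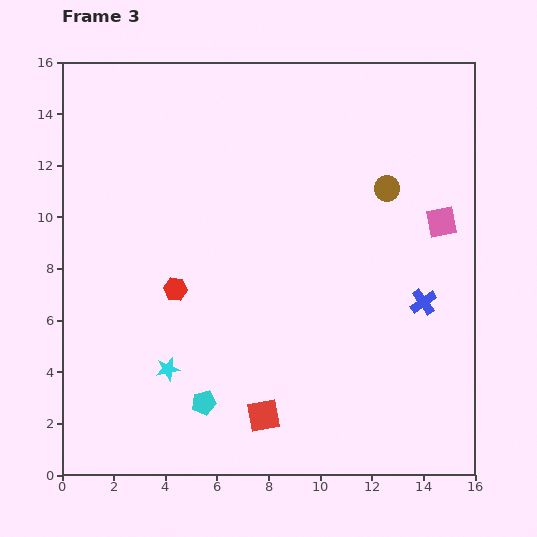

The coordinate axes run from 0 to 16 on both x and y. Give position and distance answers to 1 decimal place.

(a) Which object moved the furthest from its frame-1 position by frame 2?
the cyan star

(moved 5.5; next 4.7)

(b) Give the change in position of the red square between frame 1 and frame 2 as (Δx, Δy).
(2.9, -1.1)

The red square was at (2.0, 2.3) in frame 1 and (4.9, 1.2) in frame 2.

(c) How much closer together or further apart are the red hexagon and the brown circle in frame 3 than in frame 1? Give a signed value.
+1.4

Distance in frame 1: 7.7. Distance in frame 3: 9.1.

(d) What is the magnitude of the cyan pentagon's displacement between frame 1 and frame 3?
2.5

The cyan pentagon moved from (8.0, 2.7) to (5.5, 2.8), a distance of √(2.5² + 0.1²) ≈ 2.5.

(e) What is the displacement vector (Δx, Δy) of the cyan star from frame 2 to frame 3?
(0.2, -5.5)

The cyan star was at (3.9, 9.6) in frame 2 and (4.1, 4.1) in frame 3.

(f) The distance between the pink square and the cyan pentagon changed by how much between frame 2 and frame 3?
+0.8

Distance in frame 2: 10.8. Distance in frame 3: 11.6.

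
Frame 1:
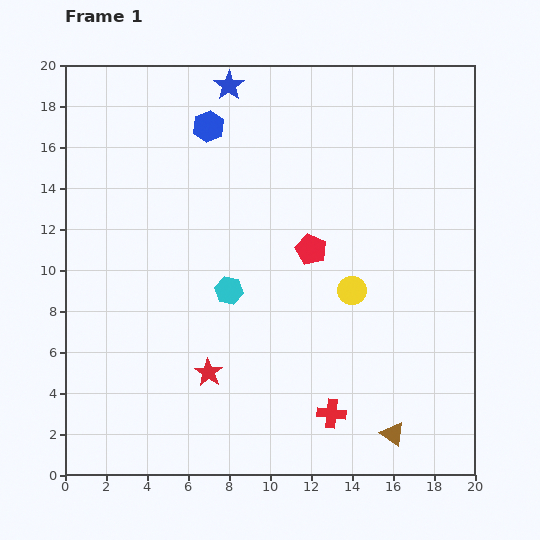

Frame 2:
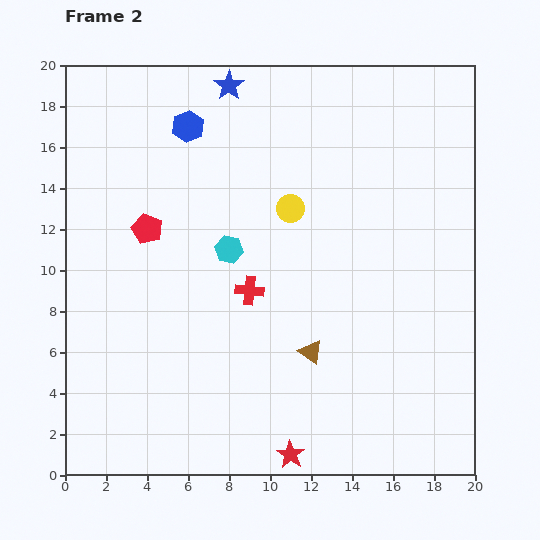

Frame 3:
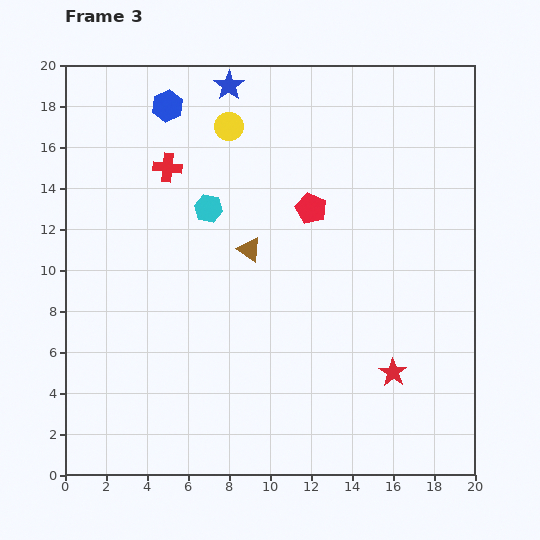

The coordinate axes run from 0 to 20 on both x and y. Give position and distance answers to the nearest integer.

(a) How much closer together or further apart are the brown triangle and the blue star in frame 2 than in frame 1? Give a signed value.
-5

Distance in frame 1: 19. Distance in frame 2: 14.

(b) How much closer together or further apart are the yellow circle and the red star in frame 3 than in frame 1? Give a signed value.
+6

Distance in frame 1: 8. Distance in frame 3: 14.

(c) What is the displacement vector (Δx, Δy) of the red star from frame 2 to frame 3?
(5, 4)

The red star was at (11, 1) in frame 2 and (16, 5) in frame 3.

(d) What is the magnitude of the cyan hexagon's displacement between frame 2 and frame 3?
2

The cyan hexagon moved from (8, 11) to (7, 13), a distance of √(1² + 2²) ≈ 2.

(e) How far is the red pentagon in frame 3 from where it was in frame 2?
8

The red pentagon moved from (4, 12) to (12, 13), a distance of √(8² + 1²) ≈ 8.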